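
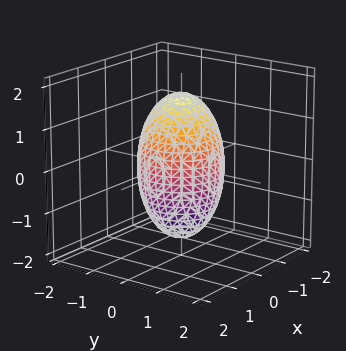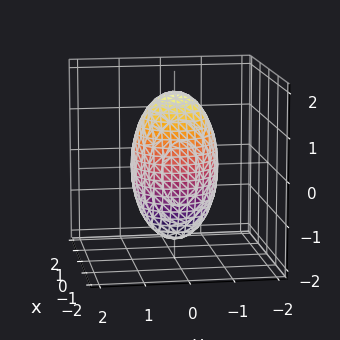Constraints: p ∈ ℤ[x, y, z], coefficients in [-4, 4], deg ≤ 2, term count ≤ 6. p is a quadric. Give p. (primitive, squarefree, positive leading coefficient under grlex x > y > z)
First, deg p = 2.
Next, symmetry: the surface is invariant under rotation about z: p = q(x² + y², z); it's symmetric under z → −z, forcing even powers of z.
Next, observable constraints: among the integer gridlines, it crosses the y-axis at y ∈ {-1, 1}; the x-axis gridline crossings are at x ∈ {-1, 1}.
Finally, solving for integer coefficients yields p as stated.

3*x^2 + 3*y^2 + z^2 - 3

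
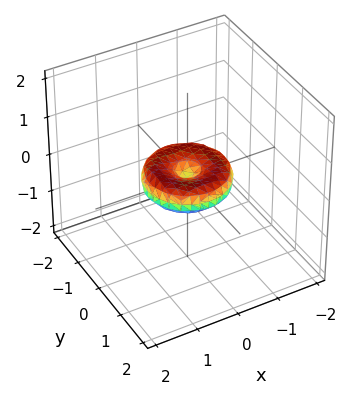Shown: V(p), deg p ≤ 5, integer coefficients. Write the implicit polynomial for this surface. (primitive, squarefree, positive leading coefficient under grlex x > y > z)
1. deg p = 4. The shape is more complex than any degree-3 surface.
2. By symmetry, the surface is invariant under rotation about z: p = q(x² + y², z).
3. Reading off the gridlines: it meets the z-axis at z = 0 (among the integer gridlines); a circular section at z = 0 has radius exactly 1; the y-axis gridline crossings are at y ∈ {-1, 0, 1}; the x-axis gridline crossings are at x ∈ {-1, 0, 1}.
4. Putting this together gives p.

x^4 + 2*x^2*y^2 + y^4 - x^2 - y^2 + 2*z^2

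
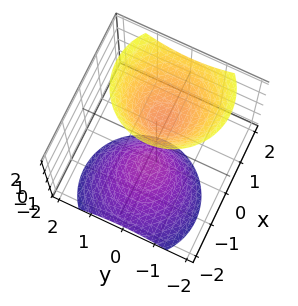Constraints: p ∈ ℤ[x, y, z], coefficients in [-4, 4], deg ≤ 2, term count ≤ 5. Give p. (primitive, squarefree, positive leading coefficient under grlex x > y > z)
2*x^2 - 2*x*z + 2*y^2 - z^2 + 1

(a) I count 2 distinct pieces. Treating them together as one polynomial.
(b) The degree is 2 — a generic line meets the surface in up to 2 points.
(c) Observable constraints: the z-axis gridline crossings are at z ∈ {-1, 1}; the surface avoids every integer x-axis point in the box; the surface avoids every integer y-axis point in the box.
(d) Fitting integer coefficients to these (and the overall shape) gives p.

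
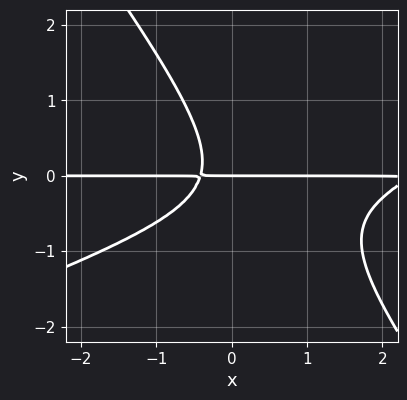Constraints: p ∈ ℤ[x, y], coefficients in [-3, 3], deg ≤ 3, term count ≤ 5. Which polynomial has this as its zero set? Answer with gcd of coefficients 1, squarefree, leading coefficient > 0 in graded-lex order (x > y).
x^2*y - 2*x*y^2 - 2*y^3 - 2*x*y - y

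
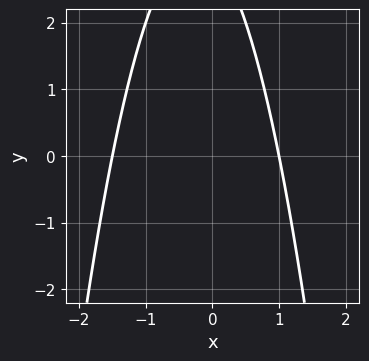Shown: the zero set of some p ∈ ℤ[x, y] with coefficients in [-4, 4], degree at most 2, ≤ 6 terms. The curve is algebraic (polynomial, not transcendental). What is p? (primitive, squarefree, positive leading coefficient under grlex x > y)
1. deg p = 2. A generic line meets the curve in up to 2 points.
2. Against the integer gridlines: it misses every integer gridline on the y-axis; it crosses the x-axis at the gridline x = 1.
3. Solving for integer coefficients yields p as stated.

2*x^2 + x + y - 3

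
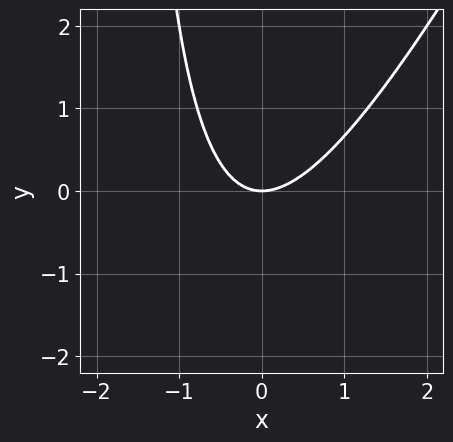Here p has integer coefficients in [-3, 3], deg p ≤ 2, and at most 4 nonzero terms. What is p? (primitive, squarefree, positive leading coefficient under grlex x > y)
2*x^2 - x*y - 2*y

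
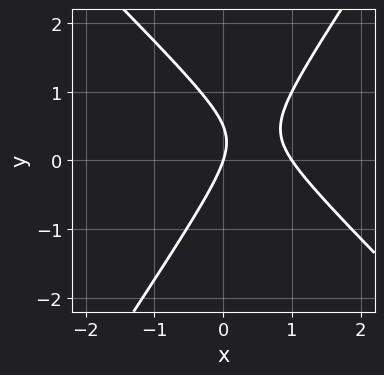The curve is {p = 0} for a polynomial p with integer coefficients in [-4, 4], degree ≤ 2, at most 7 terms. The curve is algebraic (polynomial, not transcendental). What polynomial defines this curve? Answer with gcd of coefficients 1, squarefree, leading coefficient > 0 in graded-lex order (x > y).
3*x^2 + x*y - 2*y^2 - 3*x + y

1. deg p = 2.
2. Checking where it meets the axes: one y-axis crossing is at y = 0; the x-axis gridline crossings are at x ∈ {0, 1}.
3. The integer polynomial consistent with all of this is the stated p.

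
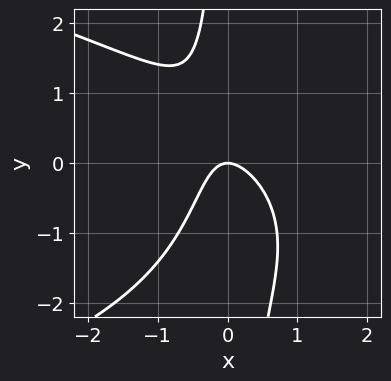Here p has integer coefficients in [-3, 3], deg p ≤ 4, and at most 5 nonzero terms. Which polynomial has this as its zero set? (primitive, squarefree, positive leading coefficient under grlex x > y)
x*y^2 + 2*x^2 + x*y + y

(a) The degree is 3 — no degree-2 curve has this shape.
(b) Observable constraints: one x-axis crossing is at x = 0; it crosses the y-axis at the gridline y = 0.
(c) Assembling these constraints gives the stated polynomial.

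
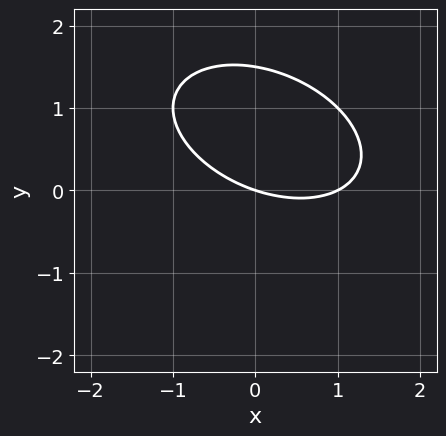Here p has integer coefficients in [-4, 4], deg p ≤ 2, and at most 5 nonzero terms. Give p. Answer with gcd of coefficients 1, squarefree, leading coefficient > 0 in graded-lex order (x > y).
deg p = 2. No degree-1 curve has this shape.
Observable constraints: the x-axis gridline crossings are at x ∈ {0, 1}; one y-axis crossing is at y = 0.
Matching integer coefficients to the picture gives p.

x^2 + x*y + 2*y^2 - x - 3*y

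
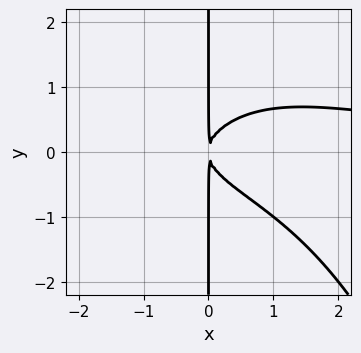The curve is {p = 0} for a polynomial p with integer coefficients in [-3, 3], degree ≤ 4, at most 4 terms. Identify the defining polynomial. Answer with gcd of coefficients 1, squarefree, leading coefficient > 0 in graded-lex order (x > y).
x^3*y + 3*x*y^2 - 2*x^2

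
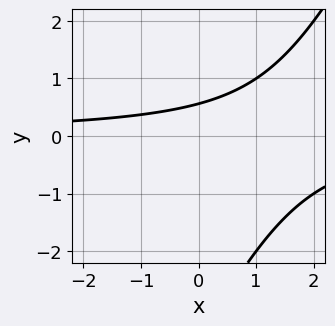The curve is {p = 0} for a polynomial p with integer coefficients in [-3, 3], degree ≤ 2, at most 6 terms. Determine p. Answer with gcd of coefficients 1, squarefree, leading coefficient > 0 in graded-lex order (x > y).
Degree: the shape is more complex than any degree-1 curve, so deg p = 2.
Observable constraints: it misses every integer gridline on the x-axis.
Assembling these constraints gives the stated polynomial.

2*x*y - y^2 - 3*y + 2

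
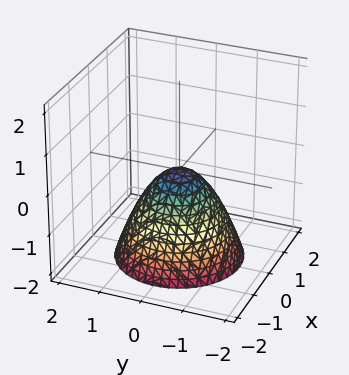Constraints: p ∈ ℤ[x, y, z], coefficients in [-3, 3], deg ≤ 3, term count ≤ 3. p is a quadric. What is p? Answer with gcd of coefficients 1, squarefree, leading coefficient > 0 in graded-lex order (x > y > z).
First, degree: a paraboloid; a quadric, so deg p = 2.
Then, symmetry: every cross-section ⟂ z is a circle, so x, y appear only via x² + y².
Next, observable constraints: it meets the y-axis at y = 0 (among the integer gridlines); it crosses the x-axis at the gridline x = 0; a circular section at z = -2 has radius between 1 and 2; it crosses the z-axis at the gridline z = 0.
Finally, solving for integer coefficients yields p as stated.

x^2 + y^2 + z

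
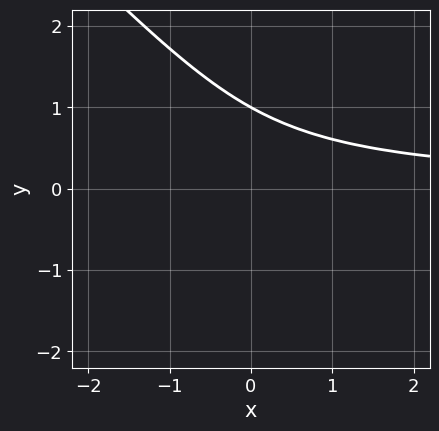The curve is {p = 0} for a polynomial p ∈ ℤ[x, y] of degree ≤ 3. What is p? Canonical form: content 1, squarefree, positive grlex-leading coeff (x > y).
(a) deg p = 3.
(b) From the axis intercepts and sections: it misses every integer gridline on the x-axis; it crosses the y-axis at the gridline y = 1.
(c) Fitting integer coefficients to these (and the overall shape) gives p.

3*x*y^2 + 3*y^3 + 2*x*y - 3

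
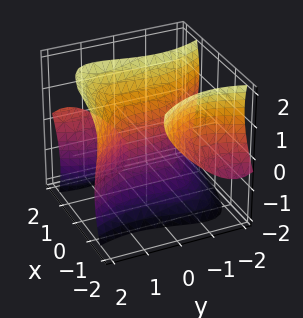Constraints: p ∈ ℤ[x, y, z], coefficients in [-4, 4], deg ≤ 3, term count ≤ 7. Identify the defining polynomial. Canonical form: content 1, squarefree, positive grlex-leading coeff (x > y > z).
2*x^2*y - 2*x^2*z - y^3 + z^3 - 3*x

(a) There are 3 components. Treating them together as one polynomial.
(b) The degree is 3 — a generic line meets the surface in up to 3 points.
(c) Checking where it meets the axes: one x-axis crossing is at x = 0; one z-axis crossing is at z = 0; it meets the y-axis at y = 0 (among the integer gridlines).
(d) The integer polynomial consistent with all of this is the stated p.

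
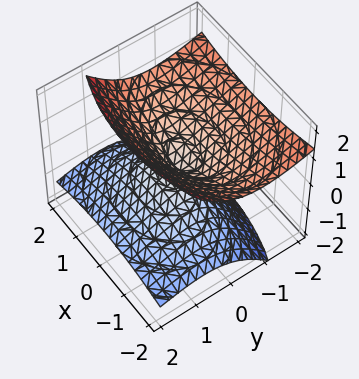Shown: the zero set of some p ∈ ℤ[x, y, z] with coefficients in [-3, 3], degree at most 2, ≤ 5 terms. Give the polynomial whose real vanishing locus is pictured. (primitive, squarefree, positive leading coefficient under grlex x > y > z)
x^2 + 2*y^2 + 3*y*z - 3*z^2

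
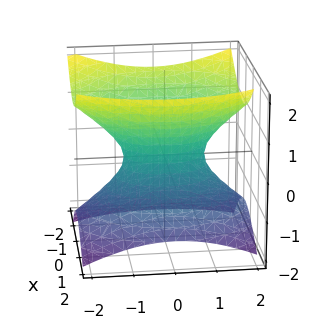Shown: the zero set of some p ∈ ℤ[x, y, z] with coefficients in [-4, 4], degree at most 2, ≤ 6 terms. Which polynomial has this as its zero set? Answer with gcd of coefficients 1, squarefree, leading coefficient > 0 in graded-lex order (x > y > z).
1. The degree is 2 — a generic line meets the surface in up to 2 points.
2. Observable constraints: among the integer gridlines, it crosses the y-axis at y ∈ {-1, 1}; no z-intercept at any integer in the box.
3. Assembling these constraints gives the stated polynomial.

2*x^2 + x*z + y^2 - 2*z^2 - 1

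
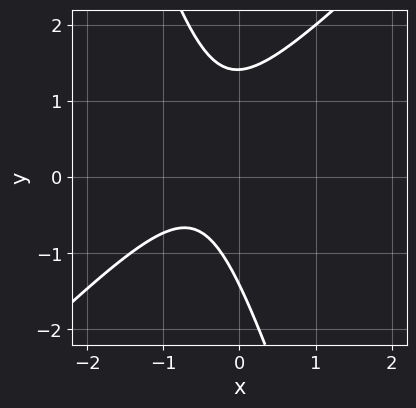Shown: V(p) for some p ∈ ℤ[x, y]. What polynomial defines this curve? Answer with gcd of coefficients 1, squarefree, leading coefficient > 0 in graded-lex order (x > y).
3*x^2 - 2*x*y - y^2 + 3*x + 2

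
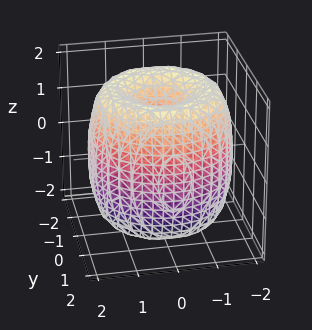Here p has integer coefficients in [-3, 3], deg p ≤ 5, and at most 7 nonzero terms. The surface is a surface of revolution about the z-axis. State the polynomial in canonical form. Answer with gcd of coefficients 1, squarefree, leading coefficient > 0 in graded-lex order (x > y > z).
x^4 + 2*x^2*y^2 + y^4 - 3*x^2 - 3*y^2 + z^2 - 1

1. Degree: the shape is more complex than any degree-3 surface, so deg p = 4.
2. By symmetry, the surface is invariant under rotation about z: p = q(x² + y², z).
3. From the visible intercepts: among the integer gridlines, it crosses the z-axis at z ∈ {-1, 1}; a circular section at z = -1 has radius between 1 and 2.
4. Putting this together gives p.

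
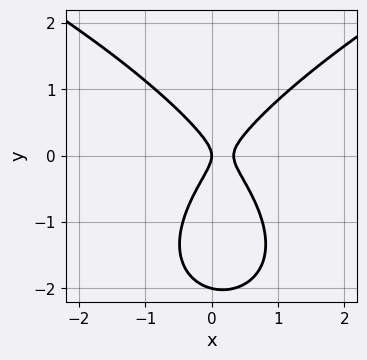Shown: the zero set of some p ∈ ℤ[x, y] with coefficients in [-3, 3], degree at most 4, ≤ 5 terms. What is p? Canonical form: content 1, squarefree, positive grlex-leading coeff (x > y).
(a) The degree is 3 — no degree-2 curve has this shape.
(b) From the axis intercepts and sections: it meets the x-axis at x = 0 (among the integer gridlines); the y-axis gridline crossings are at y ∈ {-2, 0}.
(c) The integer polynomial consistent with all of this is the stated p.

y^3 - 3*x^2 + 2*y^2 + x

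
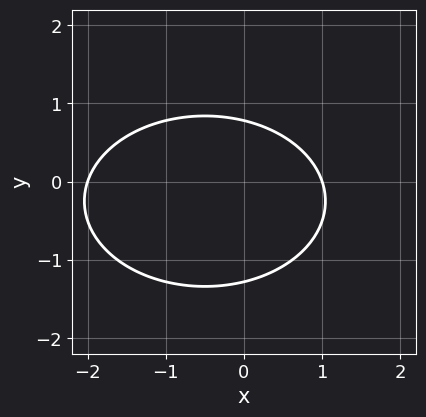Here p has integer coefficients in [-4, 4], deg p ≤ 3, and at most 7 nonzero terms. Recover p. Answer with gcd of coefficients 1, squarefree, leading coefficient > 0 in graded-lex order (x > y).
(a) The degree is 2 — the shape is more complex than any degree-1 curve.
(b) Against the integer gridlines: the x-axis gridline crossings are at x ∈ {-2, 1}.
(c) Fitting integer coefficients to these (and the overall shape) gives p.

x^2 + 2*y^2 + x + y - 2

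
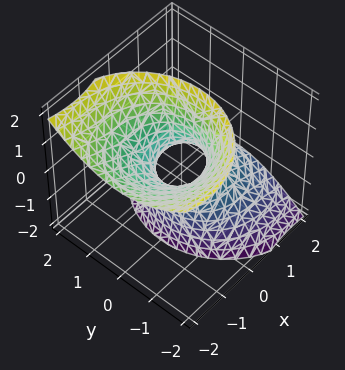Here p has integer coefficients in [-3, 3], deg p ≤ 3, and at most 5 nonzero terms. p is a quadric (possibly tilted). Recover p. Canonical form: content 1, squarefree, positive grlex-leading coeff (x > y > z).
(a) deg p = 2.
(b) Observable constraints: the surface avoids every integer z-axis point in the box.
(c) Putting this together gives p.

2*x^2 + 3*x*z + 2*y^2 - z^2 - 1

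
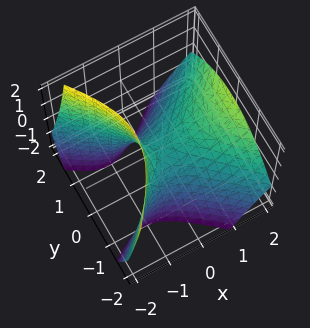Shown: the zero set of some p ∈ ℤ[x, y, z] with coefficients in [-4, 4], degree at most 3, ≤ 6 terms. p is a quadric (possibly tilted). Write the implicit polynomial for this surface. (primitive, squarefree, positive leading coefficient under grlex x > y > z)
x^2 - x*z - y^2 - z

(a) The degree is 2 — no degree-1 surface has this shape.
(b) Observable constraints: one y-axis crossing is at y = 0; it crosses the x-axis at the gridline x = 0; it meets the z-axis at z = 0 (among the integer gridlines).
(c) Matching integer coefficients to the picture gives p.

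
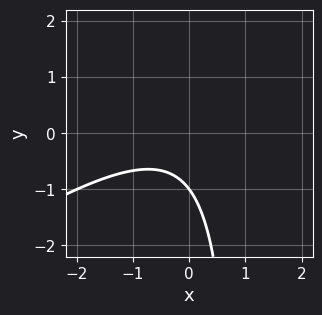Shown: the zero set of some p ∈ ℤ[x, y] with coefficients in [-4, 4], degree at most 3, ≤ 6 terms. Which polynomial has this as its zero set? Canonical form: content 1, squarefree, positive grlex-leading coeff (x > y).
2*x^2 - 3*x*y + x + 3*y + 3

The degree is 2 — no degree-1 curve has this shape.
Reading off the gridlines: it misses every integer gridline on the x-axis; it crosses the y-axis at the gridline y = -1.
Together with the visible shape, these determine p as stated.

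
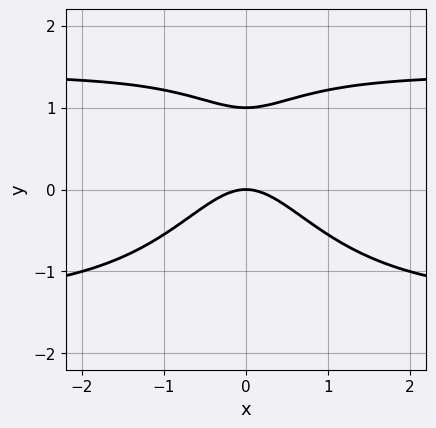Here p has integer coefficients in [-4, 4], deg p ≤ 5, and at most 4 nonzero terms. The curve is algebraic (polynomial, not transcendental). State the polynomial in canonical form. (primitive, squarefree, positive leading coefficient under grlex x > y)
First, deg p = 4. The shape is more complex than any degree-3 curve.
Then, symmetries: it's symmetric under x → −x, forcing even powers of x.
Then, reading off the gridlines: among the integer gridlines, it crosses the y-axis at y ∈ {0, 1}; it crosses the x-axis at the gridline x = 0.
Finally, putting this together gives p.

x^2*y^2 - 2*x^2 + 2*y^2 - 2*y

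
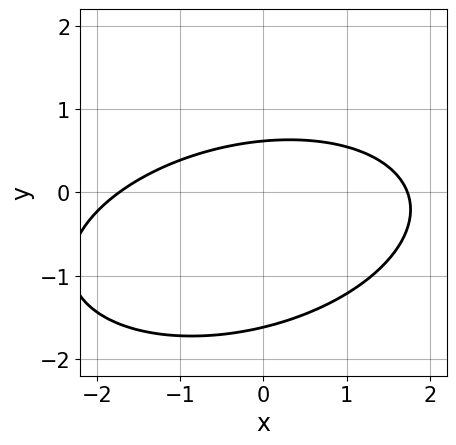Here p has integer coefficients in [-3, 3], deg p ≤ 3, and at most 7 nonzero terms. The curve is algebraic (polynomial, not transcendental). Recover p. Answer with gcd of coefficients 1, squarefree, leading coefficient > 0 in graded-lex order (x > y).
1. The degree is 2 — a generic line meets the curve in up to 2 points.
2. Putting this together gives p.

x^2 - x*y + 3*y^2 + 3*y - 3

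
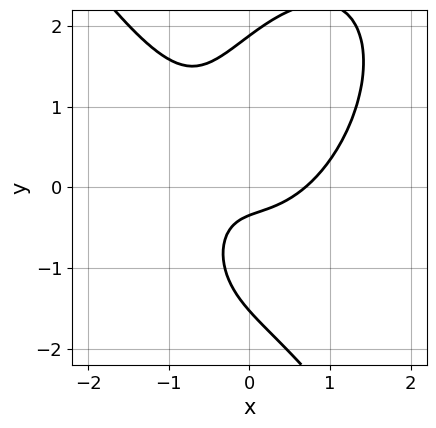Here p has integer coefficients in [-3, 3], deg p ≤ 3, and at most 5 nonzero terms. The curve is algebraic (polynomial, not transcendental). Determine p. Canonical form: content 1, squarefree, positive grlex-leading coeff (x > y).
3*x^3 + y^3 - 3*x*y - 3*y - 1

First, deg p = 3.
Finally, solving for integer coefficients yields p as stated.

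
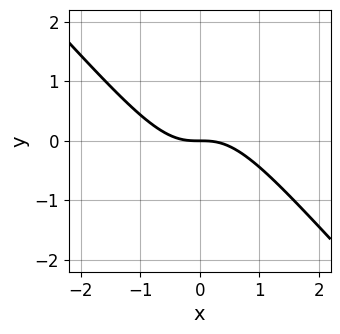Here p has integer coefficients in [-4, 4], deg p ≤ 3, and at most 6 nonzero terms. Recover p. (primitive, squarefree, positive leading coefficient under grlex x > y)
2*x^3 + 3*x^2*y + x*y^2 + 2*y

Degree: a generic line meets the curve in up to 3 points, so deg p = 3.
Reading off the gridlines: it crosses the y-axis at the gridline y = 0; one x-axis crossing is at x = 0.
Solving for integer coefficients yields p as stated.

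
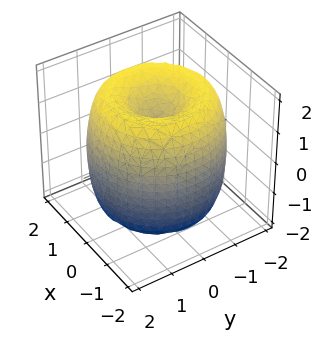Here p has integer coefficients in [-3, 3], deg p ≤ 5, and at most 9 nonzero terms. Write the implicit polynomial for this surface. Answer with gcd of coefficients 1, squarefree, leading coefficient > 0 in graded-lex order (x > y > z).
x^4 + 2*x^2*y^2 + y^4 - 3*x^2 - 3*y^2 + z^2 - 1

Degree: a generic line meets the surface in up to 4 points, so deg p = 4.
Symmetries: every cross-section ⟂ z is a circle, so x, y appear only via x² + y².
Checking where it meets the axes: a circular section at z = -1 has radius between 1 and 2; among the integer gridlines, it crosses the z-axis at z ∈ {-1, 1}.
Fitting integer coefficients to these (and the overall shape) gives p.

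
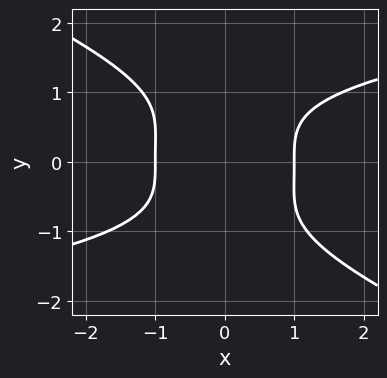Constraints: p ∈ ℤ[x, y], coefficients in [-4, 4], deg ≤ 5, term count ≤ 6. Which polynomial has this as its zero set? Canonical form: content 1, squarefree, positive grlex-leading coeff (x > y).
x*y^3 + 2*y^4 - 2*x^2 + 2

1. deg p = 4. No degree-3 curve has this shape.
2. Reading off the gridlines: it misses every integer gridline on the y-axis; among the integer gridlines, it crosses the x-axis at x ∈ {-1, 1}.
3. Matching integer coefficients to the picture gives p.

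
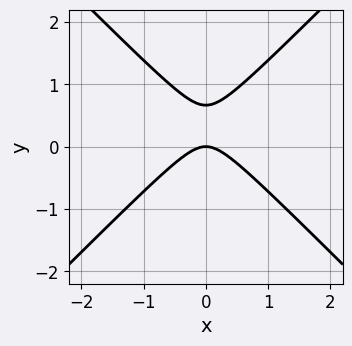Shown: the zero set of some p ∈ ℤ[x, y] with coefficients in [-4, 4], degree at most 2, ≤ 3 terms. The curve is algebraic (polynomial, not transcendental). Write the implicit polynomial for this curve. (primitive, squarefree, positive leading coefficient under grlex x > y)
3*x^2 - 3*y^2 + 2*y

(a) Degree: no degree-1 curve has this shape, so deg p = 2.
(b) Symmetries: it's symmetric under x → −x, forcing even powers of x.
(c) Against the integer gridlines: it meets the x-axis at x = 0 (among the integer gridlines); it meets the y-axis at y = 0 (among the integer gridlines).
(d) Fitting integer coefficients to these (and the overall shape) gives p.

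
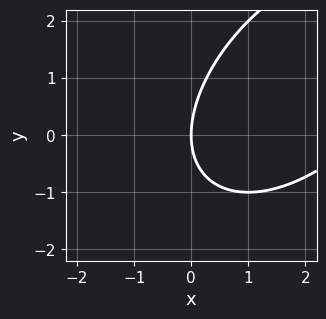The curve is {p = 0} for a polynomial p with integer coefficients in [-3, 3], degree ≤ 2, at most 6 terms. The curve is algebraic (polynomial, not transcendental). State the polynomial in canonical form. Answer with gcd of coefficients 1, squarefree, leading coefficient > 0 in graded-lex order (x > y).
x^2 - x*y + y^2 - 3*x

(a) The degree is 2 — the shape is more complex than any degree-1 curve.
(b) Reading off the gridlines: one y-axis crossing is at y = 0; it meets the x-axis at x = 0 (among the integer gridlines).
(c) Putting this together gives p.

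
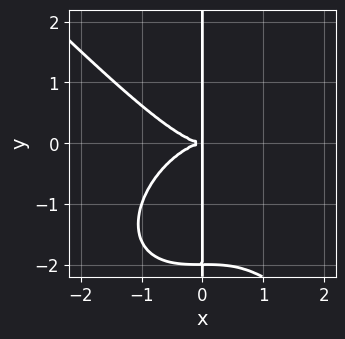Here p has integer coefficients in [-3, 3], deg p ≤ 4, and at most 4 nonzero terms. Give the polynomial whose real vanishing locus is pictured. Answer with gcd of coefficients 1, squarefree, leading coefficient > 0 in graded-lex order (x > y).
x^4 + x*y^3 + 2*x*y^2

1. Degree: a generic line meets the curve in up to 4 points, so deg p = 4.
2. From the visible intercepts: the visible y-axis segment lies entirely on the curve.
3. These observations pin down the coefficients.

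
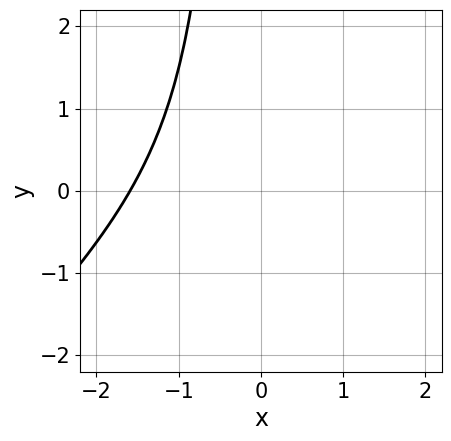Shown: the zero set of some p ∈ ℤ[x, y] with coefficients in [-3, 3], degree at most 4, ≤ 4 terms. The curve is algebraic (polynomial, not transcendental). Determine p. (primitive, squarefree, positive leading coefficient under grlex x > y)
2*x^3 - 2*x^2*y + 2*x^2 + 3

First, the degree is 3 — a generic line meets the curve in up to 3 points.
Then, observable constraints: the curve avoids every integer y-axis point in the box.
Finally, solving for integer coefficients yields p as stated.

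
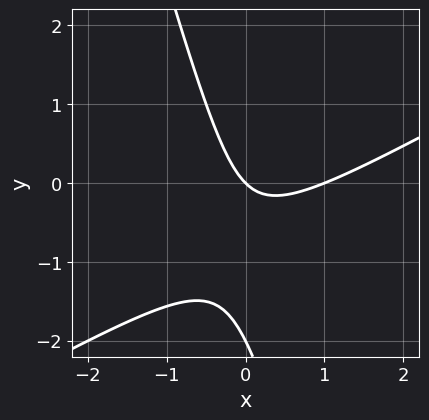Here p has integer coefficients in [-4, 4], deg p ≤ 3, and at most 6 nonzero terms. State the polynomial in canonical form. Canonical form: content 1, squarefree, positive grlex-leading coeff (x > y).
(a) deg p = 2.
(b) Against the integer gridlines: among the integer gridlines, it crosses the y-axis at y ∈ {-2, 0}; among the integer gridlines, it crosses the x-axis at x ∈ {0, 1}.
(c) Fitting integer coefficients to these (and the overall shape) gives p.

2*x^2 - 3*x*y - y^2 - 2*x - 2*y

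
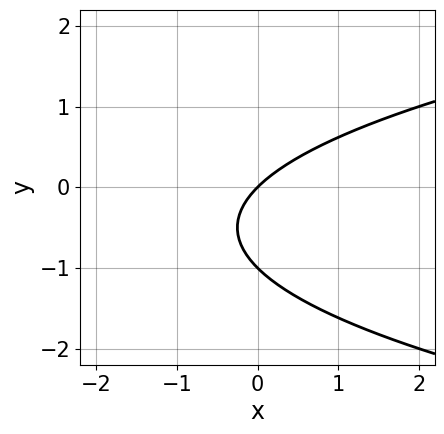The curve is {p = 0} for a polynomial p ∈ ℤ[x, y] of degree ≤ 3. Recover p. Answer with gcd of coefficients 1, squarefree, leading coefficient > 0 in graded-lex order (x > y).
y^2 - x + y

First, deg p = 2. No degree-1 curve has this shape.
Next, observable constraints: one x-axis crossing is at x = 0; among the integer gridlines, it crosses the y-axis at y ∈ {-1, 0}.
Finally, these observations pin down the coefficients.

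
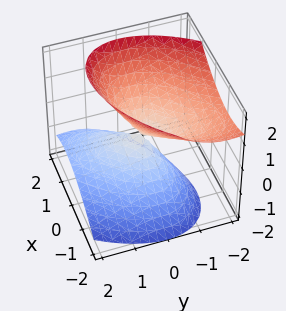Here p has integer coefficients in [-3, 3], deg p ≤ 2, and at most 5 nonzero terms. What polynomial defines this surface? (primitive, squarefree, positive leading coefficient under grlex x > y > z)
x^2 - x*y + y^2 + y*z - z^2

The picture has 2 separate pieces. Treating them together as one polynomial.
The degree is 2 — no degree-1 surface has this shape.
From the axis intercepts and sections: one y-axis crossing is at y = 0; it crosses the x-axis at the gridline x = 0.
Matching integer coefficients to the picture gives p.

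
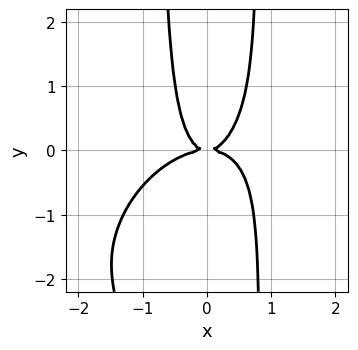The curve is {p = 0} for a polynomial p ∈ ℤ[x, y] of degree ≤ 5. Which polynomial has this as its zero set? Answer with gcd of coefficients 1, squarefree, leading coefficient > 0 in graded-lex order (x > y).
3*x^4 - 3*x^3*y + 3*x^2*y^2 + 3*x^2*y - 2*y^2

First, deg p = 4.
Then, reading off the gridlines: one y-axis crossing is at y = 0; it meets the x-axis at x = 0 (among the integer gridlines).
Finally, the integer polynomial consistent with all of this is the stated p.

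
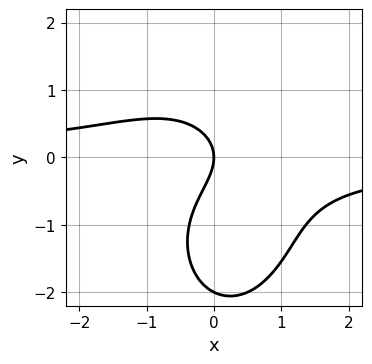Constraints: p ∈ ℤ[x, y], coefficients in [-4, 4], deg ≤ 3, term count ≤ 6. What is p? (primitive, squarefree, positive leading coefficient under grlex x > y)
2*x^2*y + y^3 + 2*y^2 + 2*x

First, deg p = 3.
Then, against the integer gridlines: the y-axis gridline crossings are at y ∈ {-2, 0}; it meets the x-axis at x = 0 (among the integer gridlines).
Finally, together with the visible shape, these determine p as stated.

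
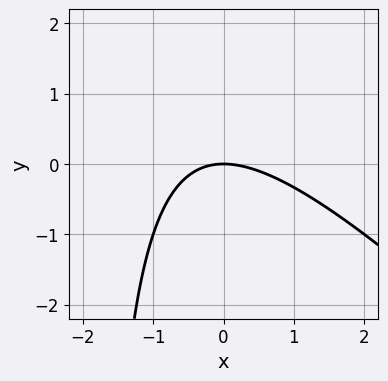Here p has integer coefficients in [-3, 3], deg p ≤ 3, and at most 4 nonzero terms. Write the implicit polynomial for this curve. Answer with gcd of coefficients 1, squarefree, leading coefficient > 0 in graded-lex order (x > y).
x^2 + x*y + 2*y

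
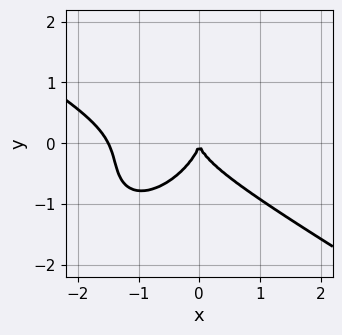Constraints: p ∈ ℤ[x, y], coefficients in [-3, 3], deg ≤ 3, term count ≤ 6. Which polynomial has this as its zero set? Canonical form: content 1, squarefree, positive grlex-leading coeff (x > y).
2*x^3 + x^2*y - 2*x*y^2 + 3*y^3 + 3*x^2

deg p = 3.
From the visible intercepts: it meets the y-axis at y = 0 (among the integer gridlines); it crosses the x-axis at the gridline x = 0.
Solving for integer coefficients yields p as stated.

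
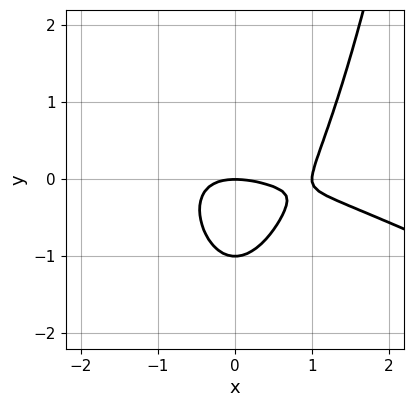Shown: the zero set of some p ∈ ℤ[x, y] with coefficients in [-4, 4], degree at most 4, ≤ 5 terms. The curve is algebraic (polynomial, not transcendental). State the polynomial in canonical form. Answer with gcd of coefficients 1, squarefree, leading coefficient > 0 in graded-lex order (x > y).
x^3 + 2*x^2*y - x^2 - 2*y^2 - 2*y

1. The degree is 3 — the shape is more complex than any degree-2 curve.
2. From the axis intercepts and sections: among the integer gridlines, it crosses the x-axis at x ∈ {0, 1}; the y-axis gridline crossings are at y ∈ {-1, 0}.
3. The integer polynomial consistent with all of this is the stated p.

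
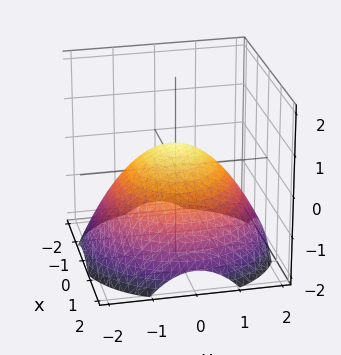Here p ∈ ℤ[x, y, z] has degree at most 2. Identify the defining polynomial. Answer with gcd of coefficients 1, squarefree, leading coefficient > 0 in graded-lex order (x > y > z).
x^2 + y^2 + 2*z - 1

(a) deg p = 2.
(b) Symmetries: the surface is invariant under rotation about z: p = q(x² + y², z).
(c) Checking where it meets the axes: among the integer gridlines, it crosses the y-axis at y ∈ {-1, 1}; the x-axis gridline crossings are at x ∈ {-1, 1}; a circular section at z = -1 has radius between 1 and 2.
(d) Assembling these constraints gives the stated polynomial.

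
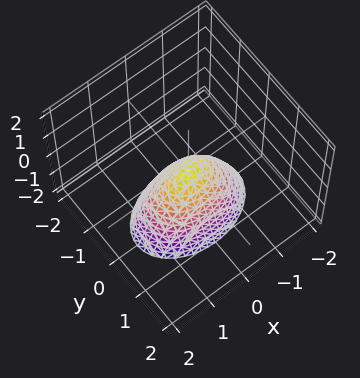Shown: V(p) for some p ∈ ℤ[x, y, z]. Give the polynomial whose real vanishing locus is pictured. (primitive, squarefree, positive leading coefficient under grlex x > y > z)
x^2 + 2*y^2 + z

deg p = 2. A paraboloid; a quadric.
Symmetries: the y ↦ −y reflection is a symmetry, so y appears only in even powers; it's symmetric under x → −x, forcing even powers of x.
Checking where it meets the axes: one x-axis crossing is at x = 0; one y-axis crossing is at y = 0; it crosses the z-axis at the gridline z = 0.
Assembling these constraints gives the stated polynomial.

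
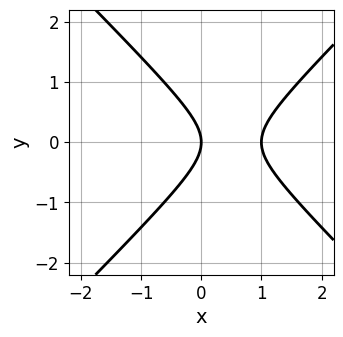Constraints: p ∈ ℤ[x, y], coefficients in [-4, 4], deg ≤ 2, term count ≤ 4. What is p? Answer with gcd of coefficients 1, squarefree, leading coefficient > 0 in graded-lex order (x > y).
1. The degree is 2 — the shape is more complex than any degree-1 curve.
2. Symmetries: the y ↦ −y reflection is a symmetry, so y appears only in even powers.
3. Observable constraints: one y-axis crossing is at y = 0; among the integer gridlines, it crosses the x-axis at x ∈ {0, 1}.
4. Together with the visible shape, these determine p as stated.

x^2 - y^2 - x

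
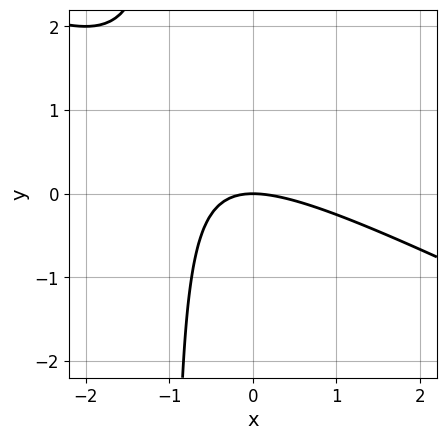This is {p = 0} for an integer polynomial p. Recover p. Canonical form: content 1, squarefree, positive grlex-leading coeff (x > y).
1. The degree is 2 — a generic line meets the curve in up to 2 points.
2. Reading off the gridlines: one x-axis crossing is at x = 0; it crosses the y-axis at the gridline y = 0.
3. Solving for integer coefficients yields p as stated.

x^2 + 2*x*y + 2*y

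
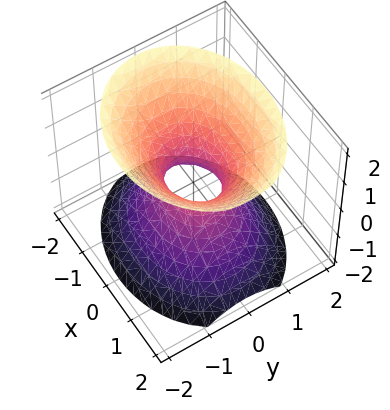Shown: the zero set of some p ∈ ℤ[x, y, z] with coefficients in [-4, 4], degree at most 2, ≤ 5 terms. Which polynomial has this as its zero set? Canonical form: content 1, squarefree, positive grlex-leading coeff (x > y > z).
The degree is 2 — an hourglass — one-sheet hyperboloid; a quadric.
Symmetries: the x ↦ −x reflection is a symmetry, so x appears only in even powers; the z ↦ −z reflection is a symmetry, so z appears only in even powers; it's symmetric under y → −y, forcing even powers of y.
Checking where it meets the axes: it misses every integer gridline on the z-axis.
Matching integer coefficients to the picture gives p.

2*x^2 + 3*y^2 - 2*z^2 - 1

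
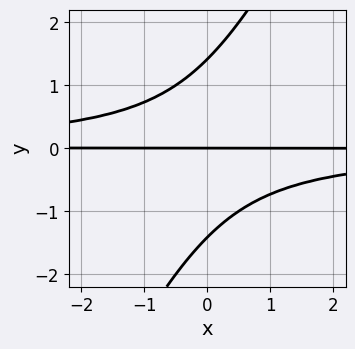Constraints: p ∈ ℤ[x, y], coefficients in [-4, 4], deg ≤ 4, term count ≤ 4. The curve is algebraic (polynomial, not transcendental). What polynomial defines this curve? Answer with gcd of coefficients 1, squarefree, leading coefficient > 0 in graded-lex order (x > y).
2*x*y^2 - y^3 + 2*y

First, degree: a generic line meets the curve in up to 3 points, so deg p = 3.
Then, reading off the gridlines: it meets the y-axis at y = 0 (among the integer gridlines); the visible x-axis segment lies entirely on the curve.
Finally, fitting integer coefficients to these (and the overall shape) gives p.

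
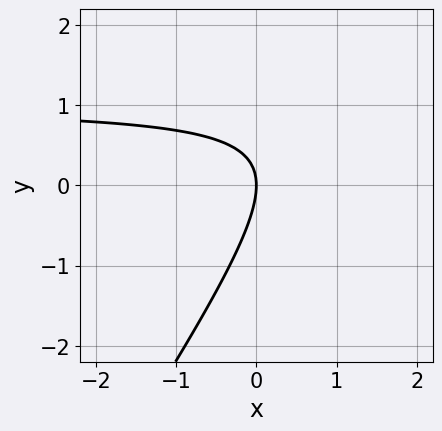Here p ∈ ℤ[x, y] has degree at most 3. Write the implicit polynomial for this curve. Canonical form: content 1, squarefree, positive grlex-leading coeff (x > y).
1. The degree is 2 — no degree-1 curve has this shape.
2. Reading off the gridlines: it meets the y-axis at y = 0 (among the integer gridlines); it meets the x-axis at x = 0 (among the integer gridlines).
3. These observations pin down the coefficients.

3*x*y - 2*y^2 - 3*x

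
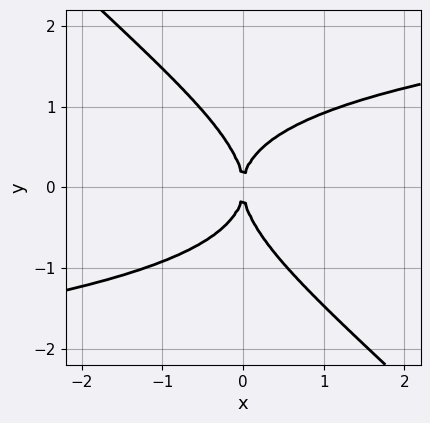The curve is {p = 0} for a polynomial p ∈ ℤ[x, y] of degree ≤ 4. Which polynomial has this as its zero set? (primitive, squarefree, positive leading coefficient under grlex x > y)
2*x*y^3 + 2*y^4 - 3*x^2

(a) Degree: the shape is more complex than any degree-3 curve, so deg p = 4.
(b) Against the integer gridlines: one y-axis crossing is at y = 0; it crosses the x-axis at the gridline x = 0.
(c) The integer polynomial consistent with all of this is the stated p.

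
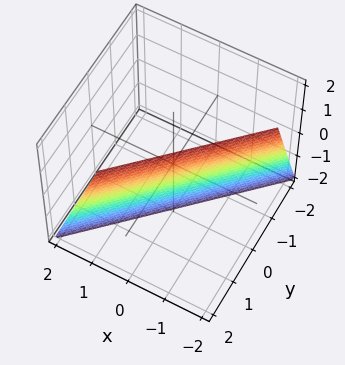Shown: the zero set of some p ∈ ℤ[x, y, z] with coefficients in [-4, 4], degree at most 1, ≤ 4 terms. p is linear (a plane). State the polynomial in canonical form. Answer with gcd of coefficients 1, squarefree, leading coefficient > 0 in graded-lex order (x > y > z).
1. deg p = 1. Every cross-section is a straight line — this is a plane.
2. Observable constraints: it crosses the z-axis at the gridline z = -2.
3. Matching integer coefficients to the picture gives p.

3*x - 3*y + z + 2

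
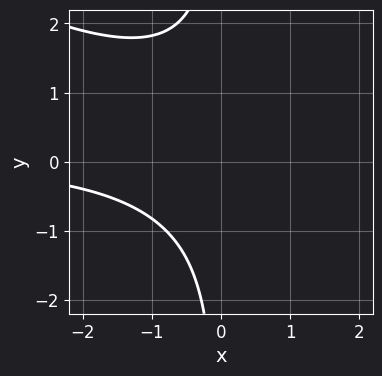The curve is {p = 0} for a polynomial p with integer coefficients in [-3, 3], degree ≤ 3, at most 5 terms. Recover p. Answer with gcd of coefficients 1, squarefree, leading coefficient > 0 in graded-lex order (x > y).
x^2*y + 2*x*y^2 - x*y + 3

(a) Degree: no degree-2 curve has this shape, so deg p = 3.
(b) Observable constraints: no x-intercept at any integer in the box; the curve avoids every integer y-axis point in the box.
(c) Fitting integer coefficients to these (and the overall shape) gives p.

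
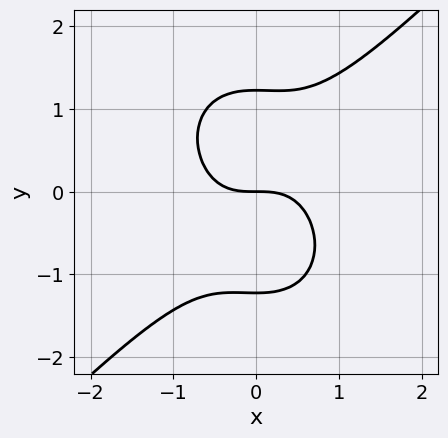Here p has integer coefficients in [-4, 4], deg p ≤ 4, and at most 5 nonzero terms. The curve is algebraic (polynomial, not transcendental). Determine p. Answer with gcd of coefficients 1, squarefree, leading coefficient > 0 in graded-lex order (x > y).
3*x^3 - x^2*y - 2*y^3 + 3*y

deg p = 3. A generic line meets the curve in up to 3 points.
From the axis intercepts and sections: one y-axis crossing is at y = 0; one x-axis crossing is at x = 0.
Fitting integer coefficients to these (and the overall shape) gives p.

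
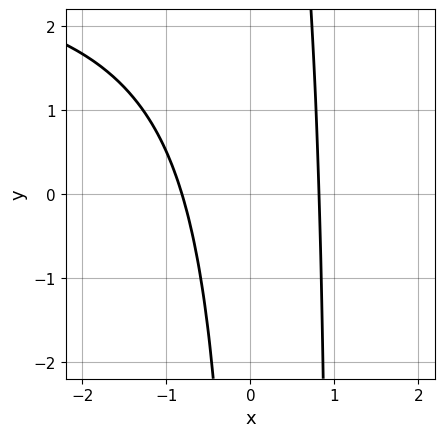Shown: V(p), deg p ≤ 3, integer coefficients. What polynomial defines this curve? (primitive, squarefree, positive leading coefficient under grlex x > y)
x^2*y - 3*x^2 - x*y + 2

1. Degree: the shape is more complex than any degree-2 curve, so deg p = 3.
2. Checking where it meets the axes: the curve avoids every integer y-axis point in the box.
3. These observations pin down the coefficients.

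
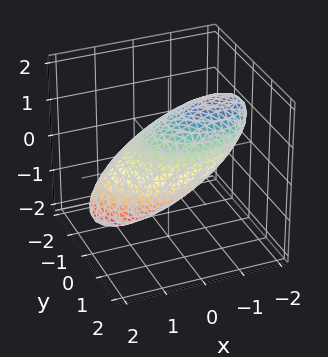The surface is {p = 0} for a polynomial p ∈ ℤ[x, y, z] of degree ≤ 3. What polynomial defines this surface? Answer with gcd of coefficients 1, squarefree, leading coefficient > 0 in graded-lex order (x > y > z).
x^2 + 2*x*z + 2*y^2 + 2*z^2 - 2

Degree: the shape is more complex than any degree-1 surface, so deg p = 2.
Checking where it meets the axes: among the integer gridlines, it crosses the z-axis at z ∈ {-1, 1}; among the integer gridlines, it crosses the y-axis at y ∈ {-1, 1}.
Solving for integer coefficients yields p as stated.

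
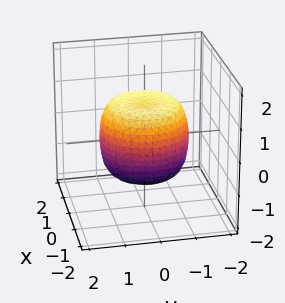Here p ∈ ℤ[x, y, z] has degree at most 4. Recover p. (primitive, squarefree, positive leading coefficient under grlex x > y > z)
x^4 + 2*x^2*y^2 + y^4 - x^2 - y^2 + z^2 - 1

(a) The degree is 4 — no degree-3 surface has this shape.
(b) Symmetry: every cross-section ⟂ z is a circle, so x, y appear only via x² + y².
(c) From the visible intercepts: among the integer gridlines, it crosses the z-axis at z ∈ {-1, 1}; a circular section at z = -1 has radius exactly 1.
(d) Fitting integer coefficients to these (and the overall shape) gives p.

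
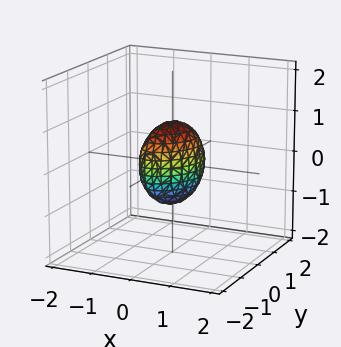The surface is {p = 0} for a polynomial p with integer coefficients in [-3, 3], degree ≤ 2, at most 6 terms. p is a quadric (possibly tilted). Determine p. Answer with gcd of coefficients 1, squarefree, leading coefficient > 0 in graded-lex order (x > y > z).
3*x^2 - 2*x*y + 2*y^2 + z^2 - 1

deg p = 2. The shape is more complex than any degree-1 surface.
Reading off the gridlines: among the integer gridlines, it crosses the z-axis at z ∈ {-1, 1}.
Fitting integer coefficients to these (and the overall shape) gives p.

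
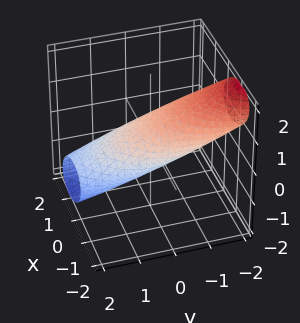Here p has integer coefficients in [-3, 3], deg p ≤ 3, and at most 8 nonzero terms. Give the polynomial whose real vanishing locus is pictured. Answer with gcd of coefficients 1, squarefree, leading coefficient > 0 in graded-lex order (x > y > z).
First, the degree is 2 — no degree-1 surface has this shape.
Then, observable constraints: the x-axis gridline crossings are at x ∈ {-1, 1}.
Finally, assembling these constraints gives the stated polynomial.

2*x^2 + 2*x*z + y^2 + 3*y*z + 3*z^2 - 2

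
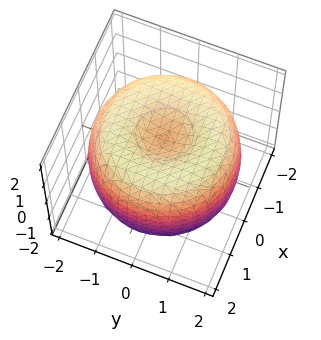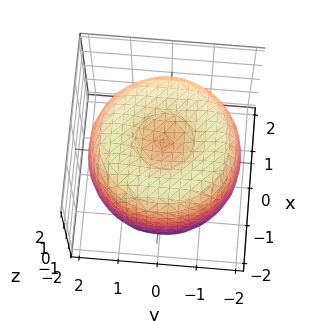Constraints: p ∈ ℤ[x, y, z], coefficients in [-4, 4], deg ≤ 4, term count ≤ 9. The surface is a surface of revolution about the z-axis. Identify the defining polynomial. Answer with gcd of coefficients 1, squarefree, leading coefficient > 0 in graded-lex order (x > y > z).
x^4 + 2*x^2*y^2 + y^4 - 3*x^2 - 3*y^2 + 2*z^2 - 2

(a) The degree is 4 — a generic line meets the surface in up to 4 points.
(b) Symmetry: the z-axis is an axis of rotation, so x and y enter only as x² + y².
(c) Reading off the gridlines: among the integer gridlines, it crosses the z-axis at z ∈ {-1, 1}; a circular section at z = 1 has radius between 1 and 2.
(d) Solving for integer coefficients yields p as stated.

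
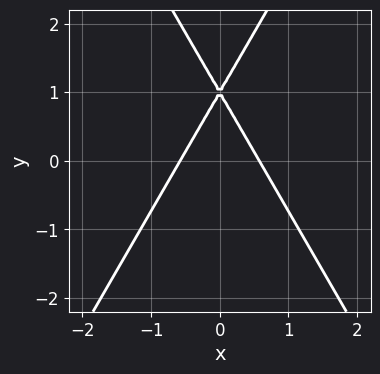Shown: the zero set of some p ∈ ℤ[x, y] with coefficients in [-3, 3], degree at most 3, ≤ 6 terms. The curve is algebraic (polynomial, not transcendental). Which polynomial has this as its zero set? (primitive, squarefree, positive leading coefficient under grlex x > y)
3*x^2 - y^2 + 2*y - 1

First, degree: a generic line meets the curve in up to 2 points, so deg p = 2.
Next, symmetries: it's symmetric under x → −x, forcing even powers of x.
Next, from the visible intercepts: one y-axis crossing is at y = 1.
Finally, putting this together gives p.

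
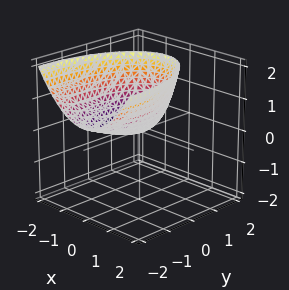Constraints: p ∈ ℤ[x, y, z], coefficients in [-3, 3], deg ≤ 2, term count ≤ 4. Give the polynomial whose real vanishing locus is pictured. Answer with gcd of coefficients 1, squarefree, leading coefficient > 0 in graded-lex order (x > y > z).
3*x^2 + y^2 + 2*y*z - 3*z

Degree: no degree-1 surface has this shape, so deg p = 2.
Checking where it meets the axes: it crosses the z-axis at the gridline z = 0; it crosses the y-axis at the gridline y = 0.
Fitting integer coefficients to these (and the overall shape) gives p.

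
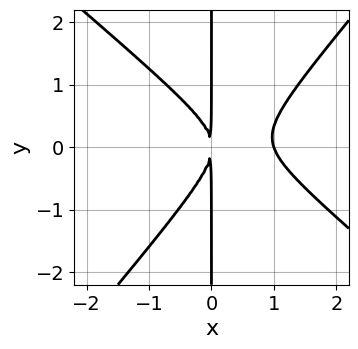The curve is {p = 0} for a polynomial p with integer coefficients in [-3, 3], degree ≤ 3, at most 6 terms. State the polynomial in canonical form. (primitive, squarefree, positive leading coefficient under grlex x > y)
3*x^3 + x^2*y - 3*x*y^2 - 3*x^2

deg p = 3. The shape is more complex than any degree-2 curve.
From the axis intercepts and sections: it crosses the x-axis at the gridline x = 1; the visible y-axis segment lies entirely on the curve.
Matching integer coefficients to the picture gives p.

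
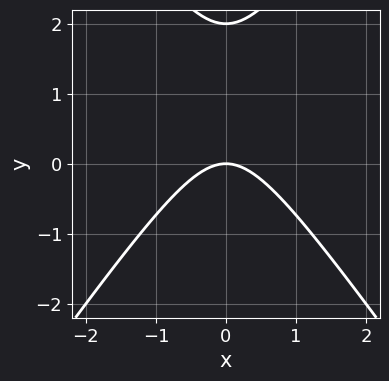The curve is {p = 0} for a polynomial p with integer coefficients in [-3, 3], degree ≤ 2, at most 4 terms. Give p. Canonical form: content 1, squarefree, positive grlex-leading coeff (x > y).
deg p = 2.
Symmetries: the x ↦ −x reflection is a symmetry, so x appears only in even powers.
From the visible intercepts: it crosses the x-axis at the gridline x = 0; among the integer gridlines, it crosses the y-axis at y ∈ {0, 2}.
Matching integer coefficients to the picture gives p.

2*x^2 - y^2 + 2*y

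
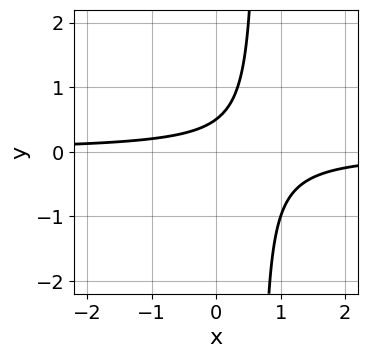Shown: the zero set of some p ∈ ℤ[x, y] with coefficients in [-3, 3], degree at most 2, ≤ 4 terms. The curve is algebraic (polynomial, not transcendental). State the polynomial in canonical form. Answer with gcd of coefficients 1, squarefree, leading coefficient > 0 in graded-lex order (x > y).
Degree: no degree-1 curve has this shape, so deg p = 2.
Observable constraints: the curve avoids every integer x-axis point in the box.
Putting this together gives p.

3*x*y - 2*y + 1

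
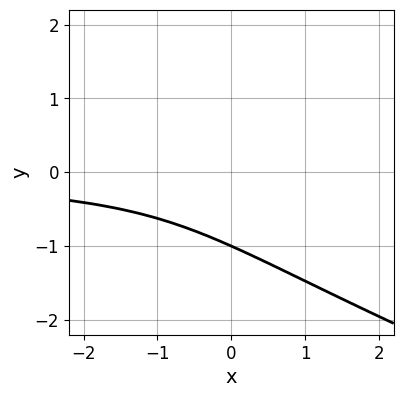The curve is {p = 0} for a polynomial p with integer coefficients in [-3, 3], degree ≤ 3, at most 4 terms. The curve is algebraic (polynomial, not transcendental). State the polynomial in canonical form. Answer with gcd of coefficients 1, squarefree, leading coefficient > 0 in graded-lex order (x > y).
x*y^2 + 3*y^3 - 3*x*y + 3

First, degree: the shape is more complex than any degree-2 curve, so deg p = 3.
Next, checking where it meets the axes: it misses every integer gridline on the x-axis; one y-axis crossing is at y = -1.
Finally, the integer polynomial consistent with all of this is the stated p.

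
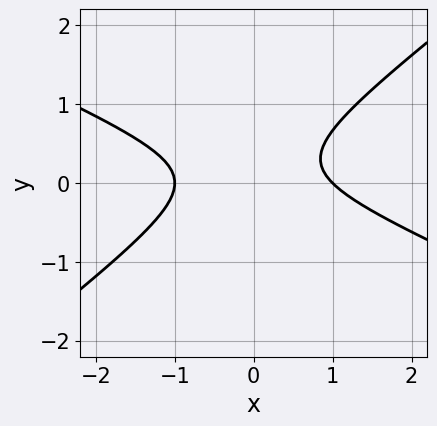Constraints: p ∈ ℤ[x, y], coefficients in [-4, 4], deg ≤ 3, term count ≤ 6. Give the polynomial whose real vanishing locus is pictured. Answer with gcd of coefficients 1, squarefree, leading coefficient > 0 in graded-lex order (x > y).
Degree: a generic line meets the curve in up to 2 points, so deg p = 2.
Reading off the gridlines: the x-axis gridline crossings are at x ∈ {-1, 1}; it misses every integer gridline on the y-axis.
Fitting integer coefficients to these (and the overall shape) gives p.

x^2 + x*y - 3*y^2 + y - 1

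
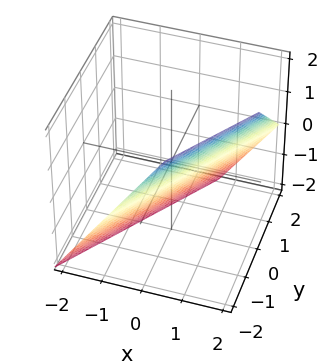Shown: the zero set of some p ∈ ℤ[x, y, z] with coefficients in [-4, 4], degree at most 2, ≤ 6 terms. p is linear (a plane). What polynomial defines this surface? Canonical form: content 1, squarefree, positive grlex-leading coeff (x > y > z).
(a) The degree is 1 — the surface is flat (a plane).
(b) Against the integer gridlines: it crosses the y-axis at the gridline y = -1; it meets the z-axis at z = -1 (among the integer gridlines).
(c) Assembling these constraints gives the stated polynomial.

3*x - 2*y - 2*z - 2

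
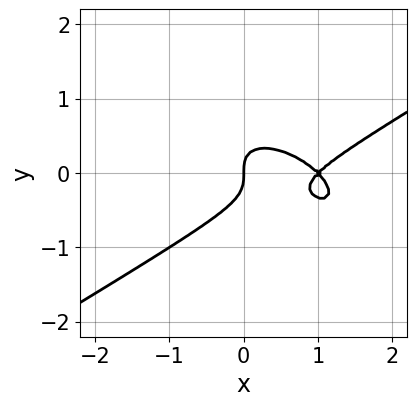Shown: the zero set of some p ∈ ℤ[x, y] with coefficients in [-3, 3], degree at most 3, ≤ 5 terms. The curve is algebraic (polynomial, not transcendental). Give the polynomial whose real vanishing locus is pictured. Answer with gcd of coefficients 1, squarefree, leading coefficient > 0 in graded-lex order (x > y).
First, deg p = 3.
Next, against the integer gridlines: one y-axis crossing is at y = 0; the x-axis gridline crossings are at x ∈ {0, 1}.
Finally, together with the visible shape, these determine p as stated.

x^3 - x*y^2 - 3*y^3 - 2*x^2 + x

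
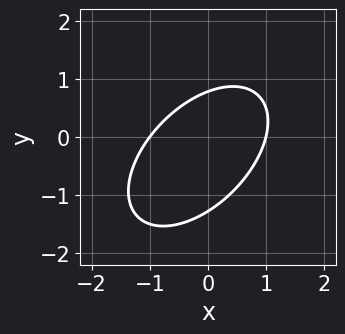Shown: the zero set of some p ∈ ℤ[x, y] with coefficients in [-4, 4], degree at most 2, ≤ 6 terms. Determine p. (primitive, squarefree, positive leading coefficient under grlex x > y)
First, degree: the shape is more complex than any degree-1 curve, so deg p = 2.
Then, reading off the gridlines: among the integer gridlines, it crosses the x-axis at x ∈ {-1, 1}.
Finally, fitting integer coefficients to these (and the overall shape) gives p.

2*x^2 - 2*x*y + 2*y^2 + y - 2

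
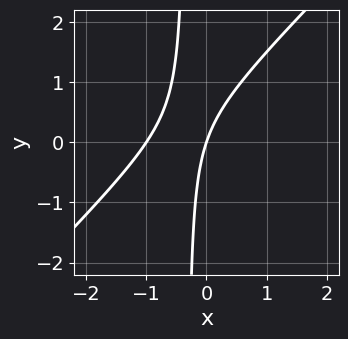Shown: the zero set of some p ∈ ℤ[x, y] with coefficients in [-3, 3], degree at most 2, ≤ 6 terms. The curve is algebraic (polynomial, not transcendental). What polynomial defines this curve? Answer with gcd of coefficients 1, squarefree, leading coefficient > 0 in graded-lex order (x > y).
3*x^2 - 3*x*y + 3*x - y

First, deg p = 2. The shape is more complex than any degree-1 curve.
Next, from the axis intercepts and sections: the x-axis gridline crossings are at x ∈ {-1, 0}; one y-axis crossing is at y = 0.
Finally, matching integer coefficients to the picture gives p.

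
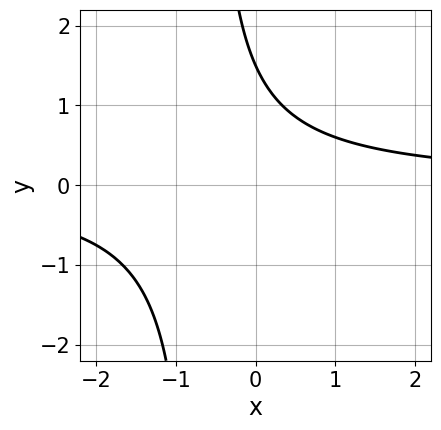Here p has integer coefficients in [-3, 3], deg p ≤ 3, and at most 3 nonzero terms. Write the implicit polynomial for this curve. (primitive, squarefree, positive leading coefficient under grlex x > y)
Degree: a generic line meets the curve in up to 2 points, so deg p = 2.
From the axis intercepts and sections: the curve avoids every integer x-axis point in the box.
These observations pin down the coefficients.

3*x*y + 2*y - 3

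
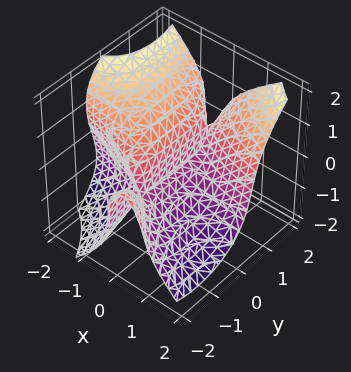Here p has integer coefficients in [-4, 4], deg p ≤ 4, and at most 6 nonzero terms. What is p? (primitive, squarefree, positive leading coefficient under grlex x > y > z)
Degree: the shape is more complex than any degree-2 surface, so deg p = 3.
From the visible intercepts: every point of the y-axis in the box is on the surface; one x-axis crossing is at x = 0.
Putting this together gives p.

3*x^2*y + 2*x*y^2 - 2*z^3 - 2*x*z - 3*x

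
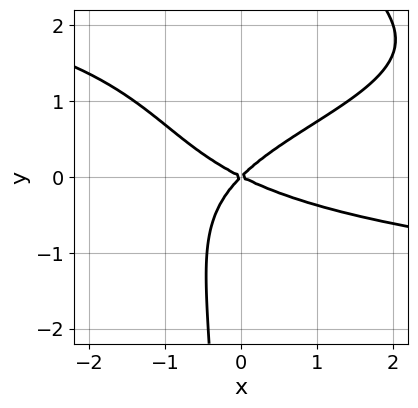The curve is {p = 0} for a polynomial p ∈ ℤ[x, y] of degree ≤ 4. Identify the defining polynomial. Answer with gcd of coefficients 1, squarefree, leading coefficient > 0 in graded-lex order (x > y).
x*y^3 - 2*x*y^2 + x^2 + x*y - 2*y^2

deg p = 4. The shape is more complex than any degree-3 curve.
Checking where it meets the axes: it meets the y-axis at y = 0 (among the integer gridlines); it crosses the x-axis at the gridline x = 0.
Fitting integer coefficients to these (and the overall shape) gives p.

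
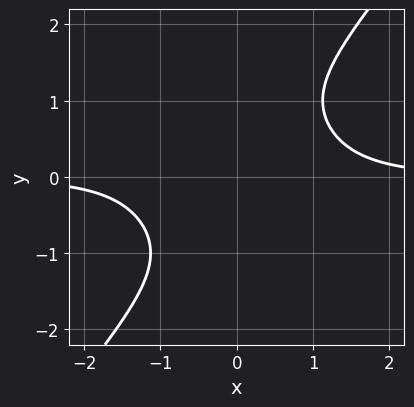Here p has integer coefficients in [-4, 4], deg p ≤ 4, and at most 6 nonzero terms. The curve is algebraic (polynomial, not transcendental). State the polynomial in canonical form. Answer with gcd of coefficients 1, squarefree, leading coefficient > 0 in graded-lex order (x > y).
2*x^3*y - y^4 + x*y - 3

(a) Degree: a generic line meets the curve in up to 4 points, so deg p = 4.
(b) Checking where it meets the axes: it misses every integer gridline on the y-axis; no x-intercept at any integer in the box.
(c) Solving for integer coefficients yields p as stated.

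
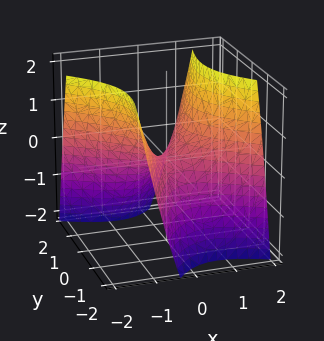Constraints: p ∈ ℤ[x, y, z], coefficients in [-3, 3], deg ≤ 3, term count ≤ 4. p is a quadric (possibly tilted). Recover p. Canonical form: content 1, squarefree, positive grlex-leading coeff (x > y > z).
1. The degree is 2 — no degree-1 surface has this shape.
2. From the axis intercepts and sections: one y-axis crossing is at y = 0; one x-axis crossing is at x = 0; it crosses the z-axis at the gridline z = 0.
3. Together with the visible shape, these determine p as stated.

3*x^2 + 3*x*y - 2*y^2 - 3*z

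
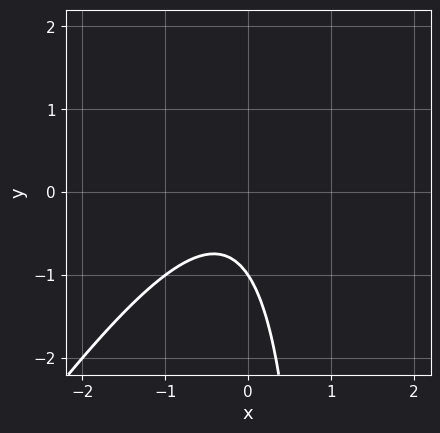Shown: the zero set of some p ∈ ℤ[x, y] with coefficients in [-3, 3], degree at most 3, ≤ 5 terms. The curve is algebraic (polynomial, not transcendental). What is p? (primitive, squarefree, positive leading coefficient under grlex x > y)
Degree: the shape is more complex than any degree-1 curve, so deg p = 2.
Checking where it meets the axes: the curve avoids every integer x-axis point in the box; one y-axis crossing is at y = -1.
These observations pin down the coefficients.

3*x^2 - 2*x*y + x + 2*y + 2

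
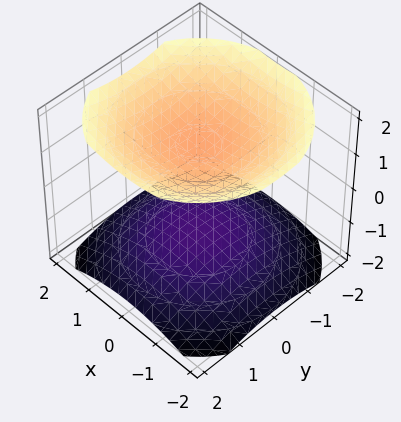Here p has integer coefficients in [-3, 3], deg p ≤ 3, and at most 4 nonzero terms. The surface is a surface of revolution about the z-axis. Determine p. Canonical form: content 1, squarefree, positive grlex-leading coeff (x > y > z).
I count 2 distinct pieces. They look like related sheets of one shape, so recover p as a whole.
Degree: the shape is more complex than any degree-1 surface, so deg p = 2.
Symmetries: the z-axis is an axis of rotation, so x and y enter only as x² + y².
Observable constraints: the surface avoids every integer y-axis point in the box; no x-intercept at any integer in the box.
Solving for integer coefficients yields p as stated.

x^2 + y^2 - 2*z^2 + 3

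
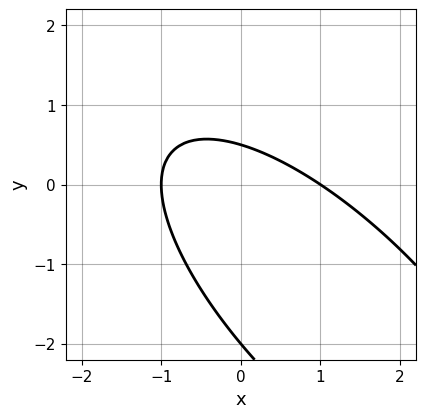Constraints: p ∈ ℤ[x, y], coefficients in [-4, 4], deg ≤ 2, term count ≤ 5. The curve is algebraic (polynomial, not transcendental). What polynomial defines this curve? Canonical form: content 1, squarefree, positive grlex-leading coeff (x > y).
(a) deg p = 2.
(b) Checking where it meets the axes: the x-axis gridline crossings are at x ∈ {-1, 1}; it crosses the y-axis at the gridline y = -2.
(c) Assembling these constraints gives the stated polynomial.

2*x^2 + 3*x*y + 2*y^2 + 3*y - 2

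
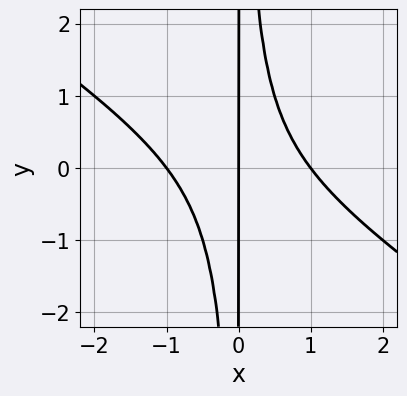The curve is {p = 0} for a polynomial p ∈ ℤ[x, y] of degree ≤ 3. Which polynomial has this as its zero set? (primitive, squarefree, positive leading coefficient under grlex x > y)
First, the degree is 3 — a generic line meets the curve in up to 3 points.
Next, checking where it meets the axes: among the integer gridlines, it crosses the x-axis at x ∈ {-1, 0, 1}; the visible y-axis segment lies entirely on the curve.
Finally, fitting integer coefficients to these (and the overall shape) gives p.

2*x^3 + 3*x^2*y - 2*x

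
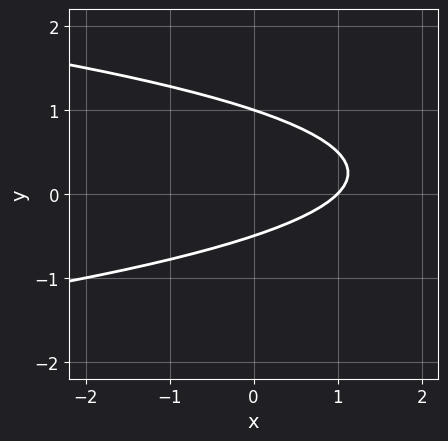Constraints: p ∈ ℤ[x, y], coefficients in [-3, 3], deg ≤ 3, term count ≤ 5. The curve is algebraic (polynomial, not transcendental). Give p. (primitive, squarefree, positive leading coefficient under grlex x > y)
2*y^2 + x - y - 1

First, the degree is 2 — no degree-1 curve has this shape.
Next, against the integer gridlines: it meets the y-axis at y = 1 (among the integer gridlines); it meets the x-axis at x = 1 (among the integer gridlines).
Finally, together with the visible shape, these determine p as stated.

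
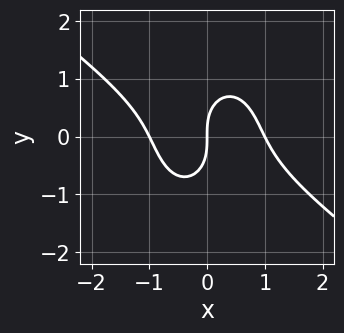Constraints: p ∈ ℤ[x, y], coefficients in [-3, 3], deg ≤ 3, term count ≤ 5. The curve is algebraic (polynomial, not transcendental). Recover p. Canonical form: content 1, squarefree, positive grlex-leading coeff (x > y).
3*x^3 + 3*x^2*y + 2*y^3 - 3*x

1. Degree: a generic line meets the curve in up to 3 points, so deg p = 3.
2. Reading off the gridlines: the x-axis gridline crossings are at x ∈ {-1, 0, 1}; it crosses the y-axis at the gridline y = 0.
3. Fitting integer coefficients to these (and the overall shape) gives p.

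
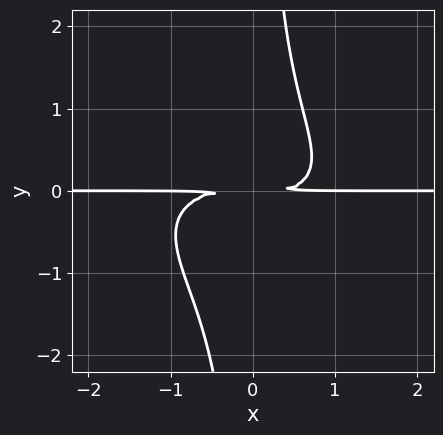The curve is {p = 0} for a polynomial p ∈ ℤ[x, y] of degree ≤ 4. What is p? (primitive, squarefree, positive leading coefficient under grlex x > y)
x^3*y + x^2*y^2 + 3*x*y^3 + x*y^2 - 3*y^2

(a) The degree is 4 — a generic line meets the curve in up to 4 points.
(b) Against the integer gridlines: every point of the x-axis in the box is on the curve.
(c) Putting this together gives p.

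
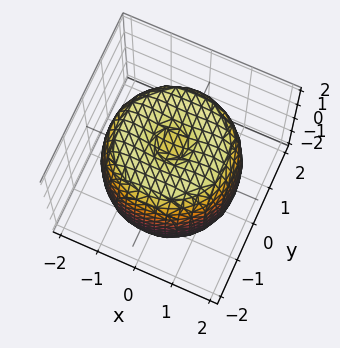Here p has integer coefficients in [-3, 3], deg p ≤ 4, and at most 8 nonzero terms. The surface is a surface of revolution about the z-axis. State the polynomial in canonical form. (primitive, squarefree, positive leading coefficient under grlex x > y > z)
x^4 + 2*x^2*y^2 + y^4 - 2*x^2 - 2*y^2 + z^2 - 2

First, degree: a generic line meets the surface in up to 4 points, so deg p = 4.
Then, by symmetry, the z-axis is an axis of rotation, so x and y enter only as x² + y².
Next, from the axis intercepts and sections: a circular section at z = -1 has radius between 1 and 2.
Finally, putting this together gives p.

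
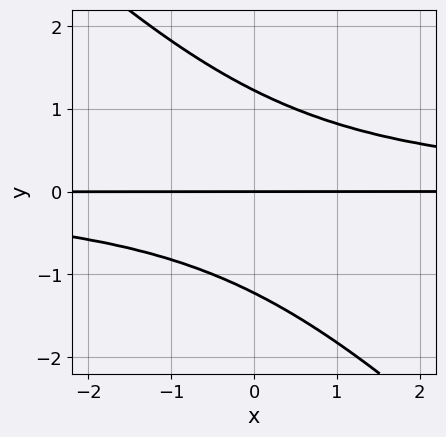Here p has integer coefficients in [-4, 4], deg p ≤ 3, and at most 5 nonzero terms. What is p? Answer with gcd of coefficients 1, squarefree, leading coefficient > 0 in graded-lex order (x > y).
2*x*y^2 + 2*y^3 - 3*y

(a) Degree: the shape is more complex than any degree-2 curve, so deg p = 3.
(b) Observable constraints: the visible x-axis segment lies entirely on the curve; it meets the y-axis at y = 0 (among the integer gridlines).
(c) These observations pin down the coefficients.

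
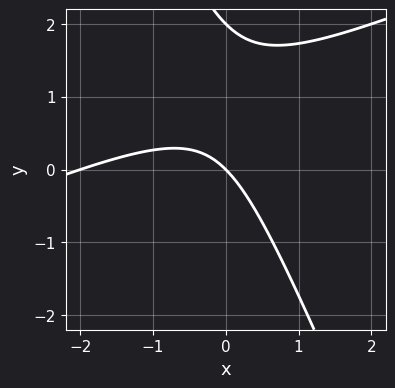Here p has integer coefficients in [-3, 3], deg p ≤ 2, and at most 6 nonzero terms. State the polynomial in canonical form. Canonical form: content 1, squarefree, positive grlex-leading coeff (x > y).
x^2 - 2*x*y - y^2 + 2*x + 2*y

1. Degree: a generic line meets the curve in up to 2 points, so deg p = 2.
2. Observable constraints: the x-axis gridline crossings are at x ∈ {-2, 0}; among the integer gridlines, it crosses the y-axis at y ∈ {0, 2}.
3. Fitting integer coefficients to these (and the overall shape) gives p.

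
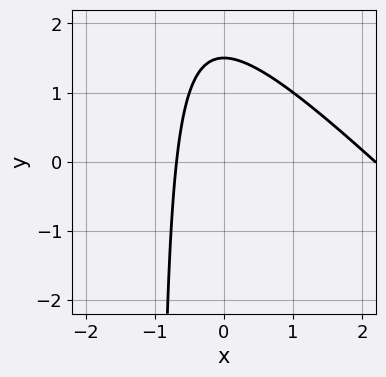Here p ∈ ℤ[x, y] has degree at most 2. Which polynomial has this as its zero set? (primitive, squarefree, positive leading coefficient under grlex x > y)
First, deg p = 2.
Finally, matching integer coefficients to the picture gives p.

2*x^2 + 2*x*y - 3*x + 2*y - 3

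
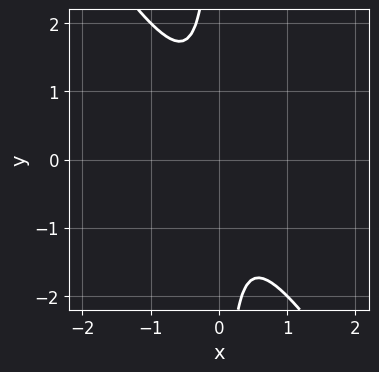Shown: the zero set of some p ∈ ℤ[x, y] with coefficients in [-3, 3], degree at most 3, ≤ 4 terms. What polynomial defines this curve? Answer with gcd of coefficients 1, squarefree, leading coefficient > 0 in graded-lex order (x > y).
3*x^2 + 2*x*y + 1

1. The degree is 2 — the shape is more complex than any degree-1 curve.
2. Checking where it meets the axes: it misses every integer gridline on the y-axis; the curve avoids every integer x-axis point in the box.
3. Solving for integer coefficients yields p as stated.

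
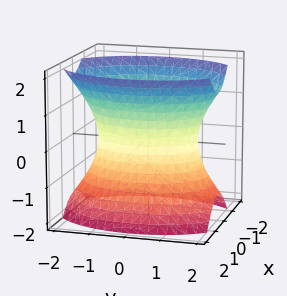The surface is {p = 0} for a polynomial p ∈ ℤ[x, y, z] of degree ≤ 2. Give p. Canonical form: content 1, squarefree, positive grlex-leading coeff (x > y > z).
The degree is 2 — one connected sheet with a waist; a quadric.
Symmetries: it's symmetric under z → −z, forcing even powers of z; the x ↦ −x reflection is a symmetry, so x appears only in even powers; the y ↦ −y reflection is a symmetry, so y appears only in even powers.
From the axis intercepts and sections: no z-intercept at any integer in the box; the x-axis gridline crossings are at x ∈ {-1, 1}.
Together with the visible shape, these determine p as stated.

2*x^2 + y^2 - z^2 - 2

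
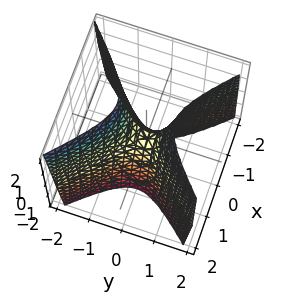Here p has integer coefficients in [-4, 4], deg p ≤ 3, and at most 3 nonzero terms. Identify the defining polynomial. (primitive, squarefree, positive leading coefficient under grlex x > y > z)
First, deg p = 2.
Next, symmetries: mirror symmetry y ↦ −y ⇒ only even powers of y; mirror symmetry x ↦ −x ⇒ only even powers of x.
Next, checking where it meets the axes: it meets the z-axis at z = 0 (among the integer gridlines); it meets the y-axis at y = 0 (among the integer gridlines); one x-axis crossing is at x = 0.
Finally, assembling these constraints gives the stated polynomial.

3*x^2 - 3*y^2 + z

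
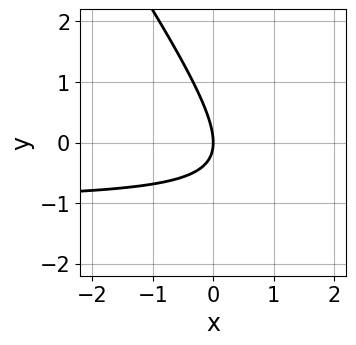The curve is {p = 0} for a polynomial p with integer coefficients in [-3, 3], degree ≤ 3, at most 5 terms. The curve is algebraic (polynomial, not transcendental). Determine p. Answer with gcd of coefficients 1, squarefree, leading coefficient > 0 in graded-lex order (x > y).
First, deg p = 2.
Then, observable constraints: it meets the x-axis at x = 0 (among the integer gridlines); one y-axis crossing is at y = 0.
Finally, matching integer coefficients to the picture gives p.

3*x*y + 2*y^2 + 3*x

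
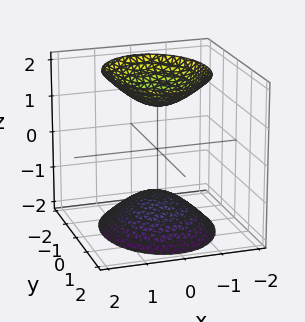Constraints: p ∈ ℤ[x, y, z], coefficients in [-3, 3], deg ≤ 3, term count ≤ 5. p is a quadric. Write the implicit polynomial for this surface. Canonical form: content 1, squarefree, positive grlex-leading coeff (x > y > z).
3*x^2 + 2*y^2 - 2*z^2 + 3

First, there are 2 components. Treating them together as one polynomial.
Next, deg p = 2. Two separate bowl-shaped sheets opening away from each other; a quadric.
Next, symmetries: mirror symmetry y ↦ −y ⇒ only even powers of y; it's symmetric under z → −z, forcing even powers of z; the x ↦ −x reflection is a symmetry, so x appears only in even powers.
Next, observable constraints: it misses every integer gridline on the x-axis; it misses every integer gridline on the y-axis.
Finally, solving for integer coefficients yields p as stated.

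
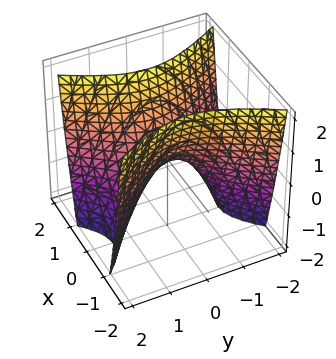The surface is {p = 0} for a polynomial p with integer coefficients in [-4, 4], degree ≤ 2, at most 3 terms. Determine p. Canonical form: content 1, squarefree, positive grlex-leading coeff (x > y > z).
2*x^2 - y^2 - z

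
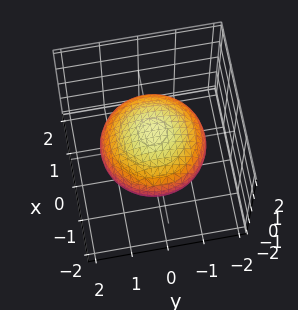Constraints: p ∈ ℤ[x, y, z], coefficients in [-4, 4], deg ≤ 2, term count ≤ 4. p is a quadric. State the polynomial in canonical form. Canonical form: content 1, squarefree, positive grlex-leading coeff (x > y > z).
The degree is 2 — bounded and convex; a quadric.
Symmetries: every cross-section ⟂ z is a circle, so x, y appear only via x² + y²; mirror symmetry z ↦ −z ⇒ only even powers of z.
Reading off the gridlines: a circular section at z = 0 has radius between 1 and 2; the z-axis gridline crossings are at z ∈ {-1, 1}.
The integer polynomial consistent with all of this is the stated p.

x^2 + y^2 + 2*z^2 - 2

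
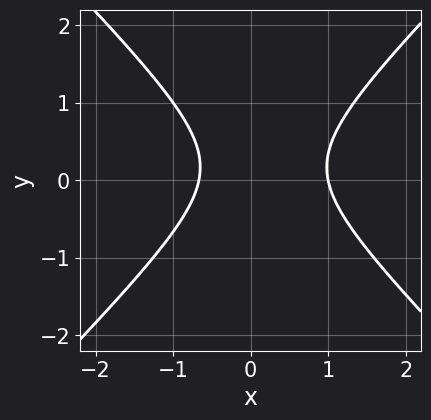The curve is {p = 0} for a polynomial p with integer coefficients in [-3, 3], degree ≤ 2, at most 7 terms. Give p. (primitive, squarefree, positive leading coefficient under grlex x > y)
3*x^2 - 3*y^2 - x + y - 2

1. deg p = 2. A generic line meets the curve in up to 2 points.
2. From the visible intercepts: it meets the x-axis at x = 1 (among the integer gridlines); it misses every integer gridline on the y-axis.
3. Solving for integer coefficients yields p as stated.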